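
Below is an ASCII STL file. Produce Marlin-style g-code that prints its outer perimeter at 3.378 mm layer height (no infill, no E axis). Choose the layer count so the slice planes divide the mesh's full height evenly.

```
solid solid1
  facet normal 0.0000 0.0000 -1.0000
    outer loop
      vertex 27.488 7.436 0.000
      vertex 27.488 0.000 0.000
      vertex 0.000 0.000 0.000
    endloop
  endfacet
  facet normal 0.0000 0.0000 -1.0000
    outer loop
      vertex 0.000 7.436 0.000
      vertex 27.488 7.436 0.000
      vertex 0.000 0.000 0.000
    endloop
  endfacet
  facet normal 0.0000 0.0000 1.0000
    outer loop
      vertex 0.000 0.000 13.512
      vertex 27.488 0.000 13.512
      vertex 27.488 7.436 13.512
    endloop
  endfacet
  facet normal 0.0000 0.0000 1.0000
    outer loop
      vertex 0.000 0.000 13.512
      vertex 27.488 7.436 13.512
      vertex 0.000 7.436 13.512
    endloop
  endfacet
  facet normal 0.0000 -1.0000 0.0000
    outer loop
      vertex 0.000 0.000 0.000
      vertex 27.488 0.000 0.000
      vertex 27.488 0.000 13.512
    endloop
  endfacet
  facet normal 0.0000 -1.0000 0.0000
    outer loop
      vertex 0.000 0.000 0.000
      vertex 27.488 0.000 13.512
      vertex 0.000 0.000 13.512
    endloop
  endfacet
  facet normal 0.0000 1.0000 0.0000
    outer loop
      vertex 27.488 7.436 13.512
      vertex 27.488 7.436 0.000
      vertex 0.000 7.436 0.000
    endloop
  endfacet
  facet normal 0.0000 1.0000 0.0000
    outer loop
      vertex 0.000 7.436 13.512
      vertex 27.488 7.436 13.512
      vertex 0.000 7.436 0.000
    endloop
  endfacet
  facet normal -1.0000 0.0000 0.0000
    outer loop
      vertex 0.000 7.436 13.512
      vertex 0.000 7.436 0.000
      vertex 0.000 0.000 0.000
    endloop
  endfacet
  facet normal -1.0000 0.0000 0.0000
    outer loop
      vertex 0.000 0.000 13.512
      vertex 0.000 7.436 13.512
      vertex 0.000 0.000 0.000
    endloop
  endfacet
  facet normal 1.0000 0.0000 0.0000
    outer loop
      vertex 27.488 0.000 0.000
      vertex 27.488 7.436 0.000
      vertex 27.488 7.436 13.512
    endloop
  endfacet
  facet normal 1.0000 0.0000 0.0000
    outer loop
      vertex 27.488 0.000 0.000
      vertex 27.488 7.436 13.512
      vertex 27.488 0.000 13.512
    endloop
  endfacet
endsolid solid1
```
; perimeter-only toolpath
G21 ; units = mm
G90 ; absolute positioning
G28 ; home
; layer 1
G0 Z3.378
G0 X0.000 Y0.000
G1 X27.488 Y0.000
G1 X27.488 Y7.436
G1 X0.000 Y7.436
G1 X0.000 Y0.000
; layer 2
G0 Z6.756
G0 X0.000 Y0.000
G1 X27.488 Y0.000
G1 X27.488 Y7.436
G1 X0.000 Y7.436
G1 X0.000 Y0.000
; layer 3
G0 Z10.134
G0 X0.000 Y0.000
G1 X27.488 Y0.000
G1 X27.488 Y7.436
G1 X0.000 Y7.436
G1 X0.000 Y0.000
; layer 4
G0 Z13.512
G0 X0.000 Y0.000
G1 X27.488 Y0.000
G1 X27.488 Y7.436
G1 X0.000 Y7.436
G1 X0.000 Y0.000
M2 ; end

The solid is a rectangular box, roughly 27.5 × 7.44 mm footprint and 13.5 mm tall. Slicing at Δz = 3.378 mm — 4 equal slices spanning the solid's height, so layer i sits at z = i·h/4 — gives 4 non-empty perimeters. Each is a 4-segment closed polygon; G0 lifts to the layer z and rapids to the start vertex, then G1 traces the edges.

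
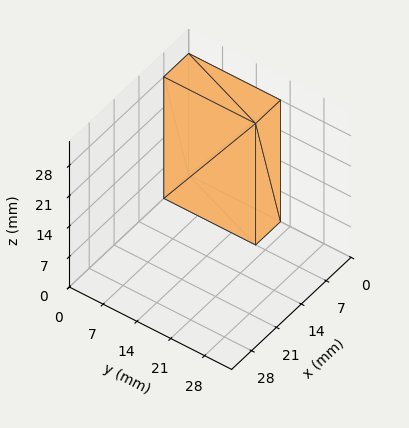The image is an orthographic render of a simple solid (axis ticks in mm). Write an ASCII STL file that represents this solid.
Reading the render: the shape is a rectangular box, roughly 7 × 19 mm footprint and 28 mm tall (dimensions read to the nearest mm from the axis ticks). For the STL, each face is triangulated and given an outward normal.

solid part
  facet normal 0.0000 0.0000 -1.0000
    outer loop
      vertex 7.00 19.00 0.00
      vertex 7.00 0.00 0.00
      vertex 0.00 0.00 0.00
    endloop
  endfacet
  facet normal 0.0000 0.0000 -1.0000
    outer loop
      vertex 0.00 19.00 0.00
      vertex 7.00 19.00 0.00
      vertex 0.00 0.00 0.00
    endloop
  endfacet
  facet normal 0.0000 0.0000 1.0000
    outer loop
      vertex 0.00 0.00 28.00
      vertex 7.00 0.00 28.00
      vertex 7.00 19.00 28.00
    endloop
  endfacet
  facet normal 0.0000 0.0000 1.0000
    outer loop
      vertex 0.00 0.00 28.00
      vertex 7.00 19.00 28.00
      vertex 0.00 19.00 28.00
    endloop
  endfacet
  facet normal 0.0000 -1.0000 0.0000
    outer loop
      vertex 0.00 0.00 0.00
      vertex 7.00 0.00 0.00
      vertex 7.00 0.00 28.00
    endloop
  endfacet
  facet normal 0.0000 -1.0000 0.0000
    outer loop
      vertex 0.00 0.00 0.00
      vertex 7.00 0.00 28.00
      vertex 0.00 0.00 28.00
    endloop
  endfacet
  facet normal 0.0000 1.0000 0.0000
    outer loop
      vertex 7.00 19.00 28.00
      vertex 7.00 19.00 0.00
      vertex 0.00 19.00 0.00
    endloop
  endfacet
  facet normal 0.0000 1.0000 0.0000
    outer loop
      vertex 0.00 19.00 28.00
      vertex 7.00 19.00 28.00
      vertex 0.00 19.00 0.00
    endloop
  endfacet
  facet normal -1.0000 0.0000 0.0000
    outer loop
      vertex 0.00 19.00 28.00
      vertex 0.00 19.00 0.00
      vertex 0.00 0.00 0.00
    endloop
  endfacet
  facet normal -1.0000 0.0000 0.0000
    outer loop
      vertex 0.00 0.00 28.00
      vertex 0.00 19.00 28.00
      vertex 0.00 0.00 0.00
    endloop
  endfacet
  facet normal 1.0000 0.0000 0.0000
    outer loop
      vertex 7.00 0.00 0.00
      vertex 7.00 19.00 0.00
      vertex 7.00 19.00 28.00
    endloop
  endfacet
  facet normal 1.0000 0.0000 0.0000
    outer loop
      vertex 7.00 0.00 0.00
      vertex 7.00 19.00 28.00
      vertex 7.00 0.00 28.00
    endloop
  endfacet
endsolid part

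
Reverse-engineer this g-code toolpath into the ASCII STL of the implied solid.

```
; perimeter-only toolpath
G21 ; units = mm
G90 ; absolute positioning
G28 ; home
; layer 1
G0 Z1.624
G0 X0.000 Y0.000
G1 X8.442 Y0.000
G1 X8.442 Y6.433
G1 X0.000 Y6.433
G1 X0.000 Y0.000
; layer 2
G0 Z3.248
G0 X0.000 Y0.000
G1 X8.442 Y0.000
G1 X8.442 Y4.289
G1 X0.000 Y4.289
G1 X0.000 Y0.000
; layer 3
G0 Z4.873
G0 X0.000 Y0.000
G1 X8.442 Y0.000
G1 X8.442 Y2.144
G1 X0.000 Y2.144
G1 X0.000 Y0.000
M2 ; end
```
solid part
  facet normal 0.0000 0.0000 -1.0000
    outer loop
      vertex 8.442 8.578 0.000
      vertex 8.442 0.000 0.000
      vertex 0.000 0.000 0.000
    endloop
  endfacet
  facet normal 0.0000 0.0000 -1.0000
    outer loop
      vertex 0.000 8.578 0.000
      vertex 8.442 8.578 0.000
      vertex 0.000 0.000 0.000
    endloop
  endfacet
  facet normal 0.0000 -1.0000 0.0000
    outer loop
      vertex 0.000 0.000 0.000
      vertex 8.442 0.000 0.000
      vertex 8.442 0.000 6.497
    endloop
  endfacet
  facet normal 0.0000 -1.0000 0.0000
    outer loop
      vertex 0.000 0.000 0.000
      vertex 8.442 0.000 6.497
      vertex 0.000 0.000 6.497
    endloop
  endfacet
  facet normal 0.0000 0.6038 0.7972
    outer loop
      vertex 0.000 0.000 6.497
      vertex 8.442 0.000 6.497
      vertex 8.442 8.578 0.000
    endloop
  endfacet
  facet normal 0.0000 0.6038 0.7972
    outer loop
      vertex 0.000 0.000 6.497
      vertex 8.442 8.578 0.000
      vertex 0.000 8.578 0.000
    endloop
  endfacet
  facet normal -1.0000 0.0000 0.0000
    outer loop
      vertex 0.000 0.000 6.497
      vertex 0.000 8.578 0.000
      vertex 0.000 0.000 0.000
    endloop
  endfacet
  facet normal 1.0000 0.0000 0.0000
    outer loop
      vertex 8.442 0.000 0.000
      vertex 8.442 8.578 0.000
      vertex 8.442 0.000 6.497
    endloop
  endfacet
endsolid part

The G0 Z moves step by Δz≈1.624 mm. The G1 loops shrink linearly with z, so the solid tapers from its base footprint up to z≈6.5. Closing with a flat bottom cap and the tapered top and triangulating gives 8 facets — a wedge (ramp): 8.44 × 8.58 mm base, rising to 6.5 mm along the y=0 edge and sloping linearly to z=0 at y=8.58.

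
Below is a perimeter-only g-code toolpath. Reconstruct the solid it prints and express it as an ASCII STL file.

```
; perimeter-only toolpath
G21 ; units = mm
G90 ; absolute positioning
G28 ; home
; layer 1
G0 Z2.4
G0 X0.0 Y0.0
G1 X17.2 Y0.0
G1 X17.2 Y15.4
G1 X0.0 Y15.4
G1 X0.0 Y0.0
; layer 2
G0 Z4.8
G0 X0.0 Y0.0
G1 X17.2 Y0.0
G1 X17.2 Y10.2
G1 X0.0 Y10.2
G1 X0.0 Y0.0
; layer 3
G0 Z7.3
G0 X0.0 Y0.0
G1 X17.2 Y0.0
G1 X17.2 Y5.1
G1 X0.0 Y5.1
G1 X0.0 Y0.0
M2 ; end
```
solid part
  facet normal 0.0000 0.0000 -1.0000
    outer loop
      vertex 17.2 20.5 0.0
      vertex 17.2 0.0 0.0
      vertex 0.0 0.0 0.0
    endloop
  endfacet
  facet normal 0.0000 0.0000 -1.0000
    outer loop
      vertex 0.0 20.5 0.0
      vertex 17.2 20.5 0.0
      vertex 0.0 0.0 0.0
    endloop
  endfacet
  facet normal 0.0000 -1.0000 0.0000
    outer loop
      vertex 0.0 0.0 0.0
      vertex 17.2 0.0 0.0
      vertex 17.2 0.0 9.7
    endloop
  endfacet
  facet normal 0.0000 -1.0000 0.0000
    outer loop
      vertex 0.0 0.0 0.0
      vertex 17.2 0.0 9.7
      vertex 0.0 0.0 9.7
    endloop
  endfacet
  facet normal 0.0000 0.4277 0.9039
    outer loop
      vertex 0.0 0.0 9.7
      vertex 17.2 0.0 9.7
      vertex 17.2 20.5 0.0
    endloop
  endfacet
  facet normal 0.0000 0.4277 0.9039
    outer loop
      vertex 0.0 0.0 9.7
      vertex 17.2 20.5 0.0
      vertex 0.0 20.5 0.0
    endloop
  endfacet
  facet normal -1.0000 0.0000 0.0000
    outer loop
      vertex 0.0 0.0 9.7
      vertex 0.0 20.5 0.0
      vertex 0.0 0.0 0.0
    endloop
  endfacet
  facet normal 1.0000 0.0000 0.0000
    outer loop
      vertex 17.2 0.0 0.0
      vertex 17.2 20.5 0.0
      vertex 17.2 0.0 9.7
    endloop
  endfacet
endsolid part

The G0 Z moves step by Δz≈2.4 mm. The G1 loops shrink linearly with z, so the solid tapers from its base footprint up to z≈9.7. Closing with a flat bottom cap and the tapered top and triangulating gives 8 facets — a wedge (ramp): 17.2 × 20.5 mm base, rising to 9.7 mm along the y=0 edge and sloping linearly to z=0 at y=20.5.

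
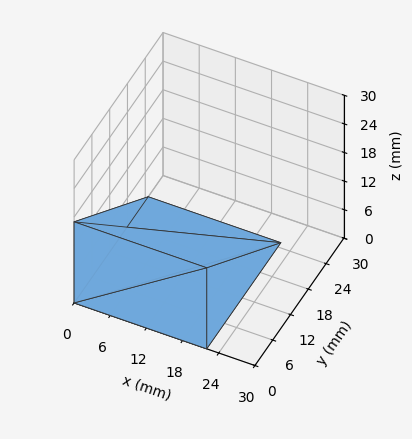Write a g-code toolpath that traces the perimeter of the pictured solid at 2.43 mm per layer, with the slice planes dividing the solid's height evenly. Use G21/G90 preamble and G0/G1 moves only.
Reading the render: the shape is a wedge (ramp): 22 × 25 mm base, rising to 17 mm along the y=0 edge and sloping linearly to z=0 at y=25 (dimensions read to the nearest mm from the axis ticks). For the g-code, the solid's height is divided into equal slices at the stated Δz and each level perimeter traced with G1 moves after a G0 lift.

; perimeter-only toolpath
G21 ; units = mm
G90 ; absolute positioning
G28 ; home
; layer 1
G0 Z2.43
G0 X0.00 Y0.00
G1 X22.00 Y0.00
G1 X22.00 Y21.43
G1 X0.00 Y21.43
G1 X0.00 Y0.00
; layer 2
G0 Z4.86
G0 X0.00 Y0.00
G1 X22.00 Y0.00
G1 X22.00 Y17.86
G1 X0.00 Y17.86
G1 X0.00 Y0.00
; layer 3
G0 Z7.29
G0 X0.00 Y0.00
G1 X22.00 Y0.00
G1 X22.00 Y14.29
G1 X0.00 Y14.29
G1 X0.00 Y0.00
; layer 4
G0 Z9.71
G0 X0.00 Y0.00
G1 X22.00 Y0.00
G1 X22.00 Y10.71
G1 X0.00 Y10.71
G1 X0.00 Y0.00
; layer 5
G0 Z12.14
G0 X0.00 Y0.00
G1 X22.00 Y0.00
G1 X22.00 Y7.14
G1 X0.00 Y7.14
G1 X0.00 Y0.00
; layer 6
G0 Z14.57
G0 X0.00 Y0.00
G1 X22.00 Y0.00
G1 X22.00 Y3.57
G1 X0.00 Y3.57
G1 X0.00 Y0.00
M2 ; end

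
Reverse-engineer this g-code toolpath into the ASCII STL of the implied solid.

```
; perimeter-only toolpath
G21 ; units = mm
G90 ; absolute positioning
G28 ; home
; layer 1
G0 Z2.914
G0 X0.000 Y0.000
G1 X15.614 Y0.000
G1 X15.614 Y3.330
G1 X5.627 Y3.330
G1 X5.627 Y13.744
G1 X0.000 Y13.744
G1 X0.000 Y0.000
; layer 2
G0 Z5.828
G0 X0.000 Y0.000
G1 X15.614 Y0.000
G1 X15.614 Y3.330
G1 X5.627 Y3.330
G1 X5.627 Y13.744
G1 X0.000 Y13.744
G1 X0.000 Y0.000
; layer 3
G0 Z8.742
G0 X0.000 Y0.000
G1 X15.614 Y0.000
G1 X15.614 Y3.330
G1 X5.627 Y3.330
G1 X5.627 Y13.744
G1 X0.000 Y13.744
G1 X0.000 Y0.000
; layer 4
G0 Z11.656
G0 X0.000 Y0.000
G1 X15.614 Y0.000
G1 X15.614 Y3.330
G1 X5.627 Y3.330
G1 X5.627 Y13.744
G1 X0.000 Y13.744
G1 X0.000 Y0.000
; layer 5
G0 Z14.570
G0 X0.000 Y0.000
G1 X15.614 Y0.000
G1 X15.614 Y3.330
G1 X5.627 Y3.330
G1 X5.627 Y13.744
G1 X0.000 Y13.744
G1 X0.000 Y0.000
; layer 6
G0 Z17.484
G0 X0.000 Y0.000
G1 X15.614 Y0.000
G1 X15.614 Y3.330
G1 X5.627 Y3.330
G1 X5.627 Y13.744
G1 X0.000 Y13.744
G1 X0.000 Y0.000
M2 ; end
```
solid part
  facet normal 0.0000 0.0000 -1.0000
    outer loop
      vertex 15.614 3.330 0.000
      vertex 15.614 0.000 0.000
      vertex 0.000 0.000 0.000
    endloop
  endfacet
  facet normal 0.0000 0.0000 -1.0000
    outer loop
      vertex 5.627 3.330 0.000
      vertex 15.614 3.330 0.000
      vertex 0.000 0.000 0.000
    endloop
  endfacet
  facet normal 0.0000 0.0000 -1.0000
    outer loop
      vertex 5.627 13.744 0.000
      vertex 5.627 3.330 0.000
      vertex 0.000 0.000 0.000
    endloop
  endfacet
  facet normal 0.0000 0.0000 -1.0000
    outer loop
      vertex 0.000 13.744 0.000
      vertex 5.627 13.744 0.000
      vertex 0.000 0.000 0.000
    endloop
  endfacet
  facet normal 0.0000 0.0000 1.0000
    outer loop
      vertex 0.000 0.000 17.484
      vertex 15.614 0.000 17.484
      vertex 15.614 3.330 17.484
    endloop
  endfacet
  facet normal 0.0000 0.0000 1.0000
    outer loop
      vertex 0.000 0.000 17.484
      vertex 15.614 3.330 17.484
      vertex 5.627 3.330 17.484
    endloop
  endfacet
  facet normal 0.0000 0.0000 1.0000
    outer loop
      vertex 0.000 0.000 17.484
      vertex 5.627 3.330 17.484
      vertex 5.627 13.744 17.484
    endloop
  endfacet
  facet normal 0.0000 0.0000 1.0000
    outer loop
      vertex 0.000 0.000 17.484
      vertex 5.627 13.744 17.484
      vertex 0.000 13.744 17.484
    endloop
  endfacet
  facet normal 0.0000 -1.0000 0.0000
    outer loop
      vertex 0.000 0.000 0.000
      vertex 15.614 0.000 0.000
      vertex 15.614 0.000 17.484
    endloop
  endfacet
  facet normal 0.0000 -1.0000 0.0000
    outer loop
      vertex 0.000 0.000 0.000
      vertex 15.614 0.000 17.484
      vertex 0.000 0.000 17.484
    endloop
  endfacet
  facet normal 1.0000 0.0000 0.0000
    outer loop
      vertex 15.614 0.000 0.000
      vertex 15.614 3.330 0.000
      vertex 15.614 3.330 17.484
    endloop
  endfacet
  facet normal 1.0000 0.0000 0.0000
    outer loop
      vertex 15.614 0.000 0.000
      vertex 15.614 3.330 17.484
      vertex 15.614 0.000 17.484
    endloop
  endfacet
  facet normal 0.0000 1.0000 0.0000
    outer loop
      vertex 15.614 3.330 0.000
      vertex 5.627 3.330 0.000
      vertex 5.627 3.330 17.484
    endloop
  endfacet
  facet normal 0.0000 1.0000 0.0000
    outer loop
      vertex 15.614 3.330 0.000
      vertex 5.627 3.330 17.484
      vertex 15.614 3.330 17.484
    endloop
  endfacet
  facet normal 1.0000 0.0000 0.0000
    outer loop
      vertex 5.627 3.330 0.000
      vertex 5.627 13.744 0.000
      vertex 5.627 13.744 17.484
    endloop
  endfacet
  facet normal 1.0000 0.0000 0.0000
    outer loop
      vertex 5.627 3.330 0.000
      vertex 5.627 13.744 17.484
      vertex 5.627 3.330 17.484
    endloop
  endfacet
  facet normal 0.0000 1.0000 0.0000
    outer loop
      vertex 5.627 13.744 0.000
      vertex 0.000 13.744 0.000
      vertex 0.000 13.744 17.484
    endloop
  endfacet
  facet normal 0.0000 1.0000 0.0000
    outer loop
      vertex 5.627 13.744 0.000
      vertex 0.000 13.744 17.484
      vertex 5.627 13.744 17.484
    endloop
  endfacet
  facet normal -1.0000 0.0000 0.0000
    outer loop
      vertex 0.000 13.744 0.000
      vertex 0.000 0.000 0.000
      vertex 0.000 0.000 17.484
    endloop
  endfacet
  facet normal -1.0000 0.0000 0.0000
    outer loop
      vertex 0.000 13.744 0.000
      vertex 0.000 0.000 17.484
      vertex 0.000 13.744 17.484
    endloop
  endfacet
endsolid part

The G0 Z moves step by Δz≈2.914 mm. Every layer's G1 loop is the same polygon, so the solid is a straight extrusion of it from z=0 to z≈17.5. Closing with flat bottom and top caps and triangulating gives 20 facets — an L-shaped prism: outer 15.6 × 13.7 mm, arm thicknesses ≈ 3.33 mm (horizontal) and 5.63 mm (vertical), extruded 17.5 mm in z.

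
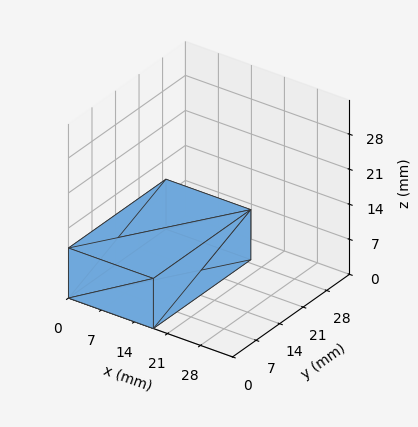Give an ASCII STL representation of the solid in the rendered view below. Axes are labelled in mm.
Reading the render: the shape is a rectangular box, roughly 18 × 29 mm footprint and 10 mm tall (dimensions read to the nearest mm from the axis ticks). For the STL, each face is triangulated and given an outward normal.

solid part
  facet normal 0.0000 0.0000 -1.0000
    outer loop
      vertex 18.0 29.0 0.0
      vertex 18.0 0.0 0.0
      vertex 0.0 0.0 0.0
    endloop
  endfacet
  facet normal 0.0000 0.0000 -1.0000
    outer loop
      vertex 0.0 29.0 0.0
      vertex 18.0 29.0 0.0
      vertex 0.0 0.0 0.0
    endloop
  endfacet
  facet normal 0.0000 0.0000 1.0000
    outer loop
      vertex 0.0 0.0 10.0
      vertex 18.0 0.0 10.0
      vertex 18.0 29.0 10.0
    endloop
  endfacet
  facet normal 0.0000 0.0000 1.0000
    outer loop
      vertex 0.0 0.0 10.0
      vertex 18.0 29.0 10.0
      vertex 0.0 29.0 10.0
    endloop
  endfacet
  facet normal 0.0000 -1.0000 0.0000
    outer loop
      vertex 0.0 0.0 0.0
      vertex 18.0 0.0 0.0
      vertex 18.0 0.0 10.0
    endloop
  endfacet
  facet normal 0.0000 -1.0000 0.0000
    outer loop
      vertex 0.0 0.0 0.0
      vertex 18.0 0.0 10.0
      vertex 0.0 0.0 10.0
    endloop
  endfacet
  facet normal 0.0000 1.0000 0.0000
    outer loop
      vertex 18.0 29.0 10.0
      vertex 18.0 29.0 0.0
      vertex 0.0 29.0 0.0
    endloop
  endfacet
  facet normal 0.0000 1.0000 0.0000
    outer loop
      vertex 0.0 29.0 10.0
      vertex 18.0 29.0 10.0
      vertex 0.0 29.0 0.0
    endloop
  endfacet
  facet normal -1.0000 0.0000 0.0000
    outer loop
      vertex 0.0 29.0 10.0
      vertex 0.0 29.0 0.0
      vertex 0.0 0.0 0.0
    endloop
  endfacet
  facet normal -1.0000 0.0000 0.0000
    outer loop
      vertex 0.0 0.0 10.0
      vertex 0.0 29.0 10.0
      vertex 0.0 0.0 0.0
    endloop
  endfacet
  facet normal 1.0000 0.0000 0.0000
    outer loop
      vertex 18.0 0.0 0.0
      vertex 18.0 29.0 0.0
      vertex 18.0 29.0 10.0
    endloop
  endfacet
  facet normal 1.0000 0.0000 0.0000
    outer loop
      vertex 18.0 0.0 0.0
      vertex 18.0 29.0 10.0
      vertex 18.0 0.0 10.0
    endloop
  endfacet
endsolid part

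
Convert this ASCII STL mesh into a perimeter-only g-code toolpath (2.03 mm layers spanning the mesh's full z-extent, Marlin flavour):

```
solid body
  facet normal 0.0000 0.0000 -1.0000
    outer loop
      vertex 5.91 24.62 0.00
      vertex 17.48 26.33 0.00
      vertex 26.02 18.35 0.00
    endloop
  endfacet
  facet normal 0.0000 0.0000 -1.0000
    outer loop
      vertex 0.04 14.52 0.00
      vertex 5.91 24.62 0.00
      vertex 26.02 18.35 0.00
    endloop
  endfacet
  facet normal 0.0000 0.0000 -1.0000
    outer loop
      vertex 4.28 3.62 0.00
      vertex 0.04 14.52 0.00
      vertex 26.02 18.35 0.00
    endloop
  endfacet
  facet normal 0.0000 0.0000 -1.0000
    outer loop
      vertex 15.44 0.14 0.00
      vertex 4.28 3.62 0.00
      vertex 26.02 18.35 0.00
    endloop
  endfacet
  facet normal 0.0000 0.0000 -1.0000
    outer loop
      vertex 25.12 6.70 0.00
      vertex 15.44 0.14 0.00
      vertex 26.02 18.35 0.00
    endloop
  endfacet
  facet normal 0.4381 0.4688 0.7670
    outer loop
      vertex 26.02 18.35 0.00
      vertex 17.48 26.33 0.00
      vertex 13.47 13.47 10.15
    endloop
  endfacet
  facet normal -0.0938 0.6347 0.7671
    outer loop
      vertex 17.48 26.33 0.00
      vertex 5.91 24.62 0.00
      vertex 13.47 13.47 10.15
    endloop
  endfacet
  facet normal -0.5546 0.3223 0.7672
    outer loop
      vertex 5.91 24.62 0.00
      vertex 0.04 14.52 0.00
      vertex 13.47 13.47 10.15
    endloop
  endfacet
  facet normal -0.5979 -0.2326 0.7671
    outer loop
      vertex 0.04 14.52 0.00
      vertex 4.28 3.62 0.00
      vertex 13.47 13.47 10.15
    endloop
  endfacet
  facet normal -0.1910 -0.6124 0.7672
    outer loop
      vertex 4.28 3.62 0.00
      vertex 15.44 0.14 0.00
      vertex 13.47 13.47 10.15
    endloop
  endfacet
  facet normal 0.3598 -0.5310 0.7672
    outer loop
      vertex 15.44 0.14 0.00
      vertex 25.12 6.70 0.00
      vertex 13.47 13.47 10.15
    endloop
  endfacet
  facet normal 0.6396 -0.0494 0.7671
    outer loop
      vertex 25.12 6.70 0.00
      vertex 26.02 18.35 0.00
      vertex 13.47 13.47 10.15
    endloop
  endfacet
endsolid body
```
; perimeter-only toolpath
G21 ; units = mm
G90 ; absolute positioning
G28 ; home
; layer 1
G0 Z2.03
G0 X23.51 Y17.37
G1 X16.68 Y23.76
G1 X7.42 Y22.39
G1 X2.73 Y14.31
G1 X6.12 Y5.59
G1 X15.05 Y2.81
G1 X22.79 Y8.05
G1 X23.51 Y17.37
; layer 2
G0 Z4.06
G0 X21.00 Y16.40
G1 X15.88 Y21.19
G1 X8.93 Y20.16
G1 X5.41 Y14.10
G1 X7.96 Y7.56
G1 X14.65 Y5.47
G1 X20.46 Y9.41
G1 X21.00 Y16.40
; layer 3
G0 Z6.09
G0 X18.49 Y15.42
G1 X15.07 Y18.61
G1 X10.45 Y17.93
G1 X8.10 Y13.89
G1 X9.79 Y9.53
G1 X14.26 Y8.14
G1 X18.13 Y10.76
G1 X18.49 Y15.42
; layer 4
G0 Z8.12
G0 X15.98 Y14.45
G1 X14.27 Y16.04
G1 X11.96 Y15.70
G1 X10.78 Y13.68
G1 X11.63 Y11.50
G1 X13.86 Y10.80
G1 X15.80 Y12.12
G1 X15.98 Y14.45
M2 ; end

The solid is a regular 7-sided pyramid, base circumscribed radius ≈ 13.5 mm, apex at z ≈ 10.2 mm. Slicing at Δz = 2.03 mm — 5 equal slices spanning the solid's height, so layer i sits at z = i·h/5 — gives 4 non-empty perimeters. Each is a 7-segment closed polygon; G0 lifts to the layer z and rapids to the start vertex, then G1 traces the edges. The cross-section shrinks linearly with z (the slice at the apex is degenerate and omitted).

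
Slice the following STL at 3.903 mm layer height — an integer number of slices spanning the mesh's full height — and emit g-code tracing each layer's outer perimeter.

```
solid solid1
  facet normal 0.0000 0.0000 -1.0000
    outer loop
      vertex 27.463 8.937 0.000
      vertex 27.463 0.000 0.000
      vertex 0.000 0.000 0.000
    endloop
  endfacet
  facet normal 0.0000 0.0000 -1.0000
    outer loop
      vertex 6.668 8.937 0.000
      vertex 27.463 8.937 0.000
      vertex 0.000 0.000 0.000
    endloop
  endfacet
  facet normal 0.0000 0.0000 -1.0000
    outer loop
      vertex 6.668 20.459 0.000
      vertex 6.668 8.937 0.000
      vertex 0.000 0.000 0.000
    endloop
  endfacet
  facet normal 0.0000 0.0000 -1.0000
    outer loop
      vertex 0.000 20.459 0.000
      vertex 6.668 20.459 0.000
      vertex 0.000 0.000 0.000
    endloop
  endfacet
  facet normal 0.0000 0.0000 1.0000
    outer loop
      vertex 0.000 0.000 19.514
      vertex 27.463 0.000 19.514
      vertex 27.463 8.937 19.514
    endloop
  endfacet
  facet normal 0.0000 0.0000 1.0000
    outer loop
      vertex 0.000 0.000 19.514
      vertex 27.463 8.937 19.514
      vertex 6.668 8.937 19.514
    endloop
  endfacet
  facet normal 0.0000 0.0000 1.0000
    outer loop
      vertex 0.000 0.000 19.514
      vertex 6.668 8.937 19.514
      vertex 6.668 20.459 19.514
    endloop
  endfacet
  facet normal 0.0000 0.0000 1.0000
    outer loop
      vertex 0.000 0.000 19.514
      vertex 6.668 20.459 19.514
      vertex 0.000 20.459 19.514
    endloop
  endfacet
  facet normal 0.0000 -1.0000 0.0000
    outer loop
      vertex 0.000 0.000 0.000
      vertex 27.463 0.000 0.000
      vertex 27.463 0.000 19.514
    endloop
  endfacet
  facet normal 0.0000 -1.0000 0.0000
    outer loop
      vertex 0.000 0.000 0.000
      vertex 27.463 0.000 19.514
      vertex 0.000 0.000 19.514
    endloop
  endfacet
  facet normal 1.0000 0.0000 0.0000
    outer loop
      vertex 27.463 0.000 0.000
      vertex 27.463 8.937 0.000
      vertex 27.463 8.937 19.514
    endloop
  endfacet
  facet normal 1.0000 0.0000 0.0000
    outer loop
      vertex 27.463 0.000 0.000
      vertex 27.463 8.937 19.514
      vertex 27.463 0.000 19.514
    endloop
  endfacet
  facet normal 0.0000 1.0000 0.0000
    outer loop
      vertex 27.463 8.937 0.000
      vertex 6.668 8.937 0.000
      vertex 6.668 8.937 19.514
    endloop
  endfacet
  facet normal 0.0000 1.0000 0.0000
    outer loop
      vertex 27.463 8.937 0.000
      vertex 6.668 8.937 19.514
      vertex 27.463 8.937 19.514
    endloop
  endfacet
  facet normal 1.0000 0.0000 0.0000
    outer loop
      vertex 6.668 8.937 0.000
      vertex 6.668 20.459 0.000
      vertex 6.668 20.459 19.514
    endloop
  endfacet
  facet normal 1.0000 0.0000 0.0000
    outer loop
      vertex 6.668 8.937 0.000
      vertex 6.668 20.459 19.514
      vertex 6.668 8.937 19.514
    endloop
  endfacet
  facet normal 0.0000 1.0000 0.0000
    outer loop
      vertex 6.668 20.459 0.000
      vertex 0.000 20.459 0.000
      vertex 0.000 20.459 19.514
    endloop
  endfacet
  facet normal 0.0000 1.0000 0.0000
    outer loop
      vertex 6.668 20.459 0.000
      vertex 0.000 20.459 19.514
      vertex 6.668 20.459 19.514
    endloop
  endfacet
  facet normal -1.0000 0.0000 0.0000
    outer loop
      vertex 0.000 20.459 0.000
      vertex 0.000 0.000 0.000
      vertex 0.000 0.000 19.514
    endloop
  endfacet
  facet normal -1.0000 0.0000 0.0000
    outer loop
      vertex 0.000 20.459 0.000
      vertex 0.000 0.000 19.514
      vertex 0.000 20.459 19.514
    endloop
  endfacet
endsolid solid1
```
; perimeter-only toolpath
G21 ; units = mm
G90 ; absolute positioning
G28 ; home
; layer 1
G0 Z3.903
G0 X0.000 Y0.000
G1 X27.463 Y0.000
G1 X27.463 Y8.937
G1 X6.668 Y8.937
G1 X6.668 Y20.459
G1 X0.000 Y20.459
G1 X0.000 Y0.000
; layer 2
G0 Z7.806
G0 X0.000 Y0.000
G1 X27.463 Y0.000
G1 X27.463 Y8.937
G1 X6.668 Y8.937
G1 X6.668 Y20.459
G1 X0.000 Y20.459
G1 X0.000 Y0.000
; layer 3
G0 Z11.708
G0 X0.000 Y0.000
G1 X27.463 Y0.000
G1 X27.463 Y8.937
G1 X6.668 Y8.937
G1 X6.668 Y20.459
G1 X0.000 Y20.459
G1 X0.000 Y0.000
; layer 4
G0 Z15.611
G0 X0.000 Y0.000
G1 X27.463 Y0.000
G1 X27.463 Y8.937
G1 X6.668 Y8.937
G1 X6.668 Y20.459
G1 X0.000 Y20.459
G1 X0.000 Y0.000
; layer 5
G0 Z19.514
G0 X0.000 Y0.000
G1 X27.463 Y0.000
G1 X27.463 Y8.937
G1 X6.668 Y8.937
G1 X6.668 Y20.459
G1 X0.000 Y20.459
G1 X0.000 Y0.000
M2 ; end

The solid is an L-shaped prism: outer 27.5 × 20.5 mm, arm thicknesses ≈ 8.94 mm (horizontal) and 6.67 mm (vertical), extruded 19.5 mm in z. Slicing at Δz = 3.903 mm — 5 equal slices spanning the solid's height, so layer i sits at z = i·h/5 — gives 5 non-empty perimeters. Each is a 6-segment closed polygon; G0 lifts to the layer z and rapids to the start vertex, then G1 traces the edges.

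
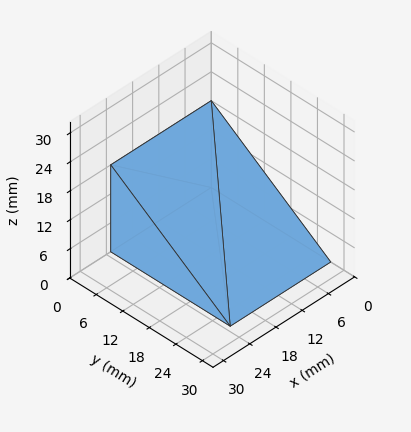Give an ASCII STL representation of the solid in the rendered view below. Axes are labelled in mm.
Reading the render: the shape is a wedge (ramp): 23 × 27 mm base, rising to 18 mm along the y=0 edge and sloping linearly to z=0 at y=27 (dimensions read to the nearest mm from the axis ticks). For the STL, each face is triangulated and given an outward normal.

solid part
  facet normal 0.0000 0.0000 -1.0000
    outer loop
      vertex 23.00 27.00 0.00
      vertex 23.00 0.00 0.00
      vertex 0.00 0.00 0.00
    endloop
  endfacet
  facet normal 0.0000 0.0000 -1.0000
    outer loop
      vertex 0.00 27.00 0.00
      vertex 23.00 27.00 0.00
      vertex 0.00 0.00 0.00
    endloop
  endfacet
  facet normal 0.0000 -1.0000 0.0000
    outer loop
      vertex 0.00 0.00 0.00
      vertex 23.00 0.00 0.00
      vertex 23.00 0.00 18.00
    endloop
  endfacet
  facet normal 0.0000 -1.0000 0.0000
    outer loop
      vertex 0.00 0.00 0.00
      vertex 23.00 0.00 18.00
      vertex 0.00 0.00 18.00
    endloop
  endfacet
  facet normal 0.0000 0.5547 0.8321
    outer loop
      vertex 0.00 0.00 18.00
      vertex 23.00 0.00 18.00
      vertex 23.00 27.00 0.00
    endloop
  endfacet
  facet normal 0.0000 0.5547 0.8321
    outer loop
      vertex 0.00 0.00 18.00
      vertex 23.00 27.00 0.00
      vertex 0.00 27.00 0.00
    endloop
  endfacet
  facet normal -1.0000 0.0000 0.0000
    outer loop
      vertex 0.00 0.00 18.00
      vertex 0.00 27.00 0.00
      vertex 0.00 0.00 0.00
    endloop
  endfacet
  facet normal 1.0000 0.0000 0.0000
    outer loop
      vertex 23.00 0.00 0.00
      vertex 23.00 27.00 0.00
      vertex 23.00 0.00 18.00
    endloop
  endfacet
endsolid part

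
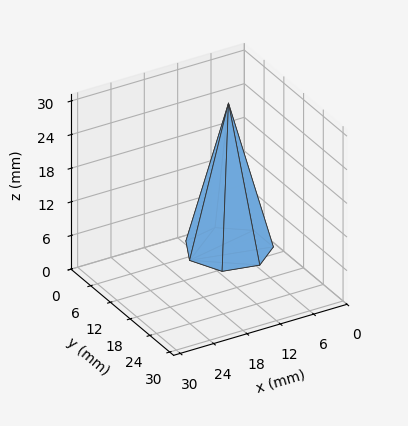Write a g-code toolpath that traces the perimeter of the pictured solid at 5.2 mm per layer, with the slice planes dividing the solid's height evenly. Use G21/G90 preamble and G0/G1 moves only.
Reading the render: the shape is a regular 7-sided pyramid, base circumscribed radius ≈ 7 mm, apex at z ≈ 26 mm (dimensions read to the nearest mm from the axis ticks). For the g-code, the solid's height is divided into equal slices at the stated Δz and each level perimeter traced with G1 moves after a G0 lift.

; perimeter-only toolpath
G21 ; units = mm
G90 ; absolute positioning
G28 ; home
; layer 1
G0 Z5.2
G0 X12.6 Y7.0
G1 X10.5 Y11.4
G1 X5.7 Y12.4
G1 X2.0 Y9.4
G1 X2.0 Y4.6
G1 X5.7 Y1.6
G1 X10.5 Y2.6
G1 X12.6 Y7.0
; layer 2
G0 Z10.4
G0 X11.2 Y7.0
G1 X9.6 Y10.3
G1 X6.0 Y11.1
G1 X3.2 Y8.8
G1 X3.2 Y5.2
G1 X6.0 Y2.9
G1 X9.6 Y3.7
G1 X11.2 Y7.0
; layer 3
G0 Z15.6
G0 X9.8 Y7.0
G1 X8.8 Y9.2
G1 X6.4 Y9.7
G1 X4.5 Y8.2
G1 X4.5 Y5.8
G1 X6.4 Y4.3
G1 X8.8 Y4.8
G1 X9.8 Y7.0
; layer 4
G0 Z20.8
G0 X8.4 Y7.0
G1 X7.9 Y8.1
G1 X6.7 Y8.4
G1 X5.7 Y7.6
G1 X5.7 Y6.4
G1 X6.7 Y5.6
G1 X7.9 Y5.9
G1 X8.4 Y7.0
M2 ; end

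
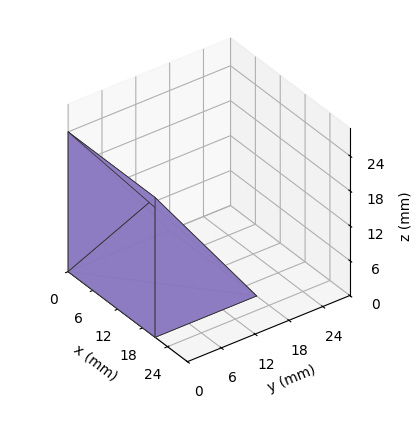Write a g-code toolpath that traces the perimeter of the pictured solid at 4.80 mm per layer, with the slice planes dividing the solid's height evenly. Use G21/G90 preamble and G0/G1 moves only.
Reading the render: the shape is a wedge (ramp): 21 × 18 mm base, rising to 24 mm along the y=0 edge and sloping linearly to z=0 at y=18 (dimensions read to the nearest mm from the axis ticks). For the g-code, the solid's height is divided into equal slices at the stated Δz and each level perimeter traced with G1 moves after a G0 lift.

; perimeter-only toolpath
G21 ; units = mm
G90 ; absolute positioning
G28 ; home
; layer 1
G0 Z4.80
G0 X0.00 Y0.00
G1 X21.00 Y0.00
G1 X21.00 Y14.40
G1 X0.00 Y14.40
G1 X0.00 Y0.00
; layer 2
G0 Z9.60
G0 X0.00 Y0.00
G1 X21.00 Y0.00
G1 X21.00 Y10.80
G1 X0.00 Y10.80
G1 X0.00 Y0.00
; layer 3
G0 Z14.40
G0 X0.00 Y0.00
G1 X21.00 Y0.00
G1 X21.00 Y7.20
G1 X0.00 Y7.20
G1 X0.00 Y0.00
; layer 4
G0 Z19.20
G0 X0.00 Y0.00
G1 X21.00 Y0.00
G1 X21.00 Y3.60
G1 X0.00 Y3.60
G1 X0.00 Y0.00
M2 ; end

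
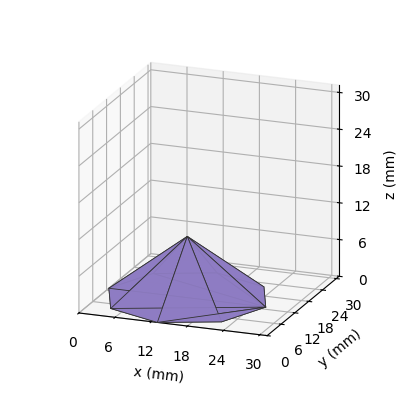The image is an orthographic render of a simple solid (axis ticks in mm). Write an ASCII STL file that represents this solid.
Reading the render: the shape is a regular 8-sided pyramid, base circumscribed radius ≈ 13 mm, apex at z ≈ 10 mm (dimensions read to the nearest mm from the axis ticks). For the STL, each face is triangulated and given an outward normal.

solid part
  facet normal 0.0000 0.0000 -1.0000
    outer loop
      vertex 13.00 26.00 0.00
      vertex 22.19 22.19 0.00
      vertex 26.00 13.00 0.00
    endloop
  endfacet
  facet normal 0.0000 0.0000 -1.0000
    outer loop
      vertex 3.81 22.19 0.00
      vertex 13.00 26.00 0.00
      vertex 26.00 13.00 0.00
    endloop
  endfacet
  facet normal 0.0000 0.0000 -1.0000
    outer loop
      vertex 0.00 13.00 0.00
      vertex 3.81 22.19 0.00
      vertex 26.00 13.00 0.00
    endloop
  endfacet
  facet normal 0.0000 0.0000 -1.0000
    outer loop
      vertex 3.81 3.81 0.00
      vertex 0.00 13.00 0.00
      vertex 26.00 13.00 0.00
    endloop
  endfacet
  facet normal 0.0000 0.0000 -1.0000
    outer loop
      vertex 13.00 0.00 0.00
      vertex 3.81 3.81 0.00
      vertex 26.00 13.00 0.00
    endloop
  endfacet
  facet normal 0.0000 0.0000 -1.0000
    outer loop
      vertex 22.19 3.81 0.00
      vertex 13.00 0.00 0.00
      vertex 26.00 13.00 0.00
    endloop
  endfacet
  facet normal 0.5911 0.2451 0.7685
    outer loop
      vertex 26.00 13.00 0.00
      vertex 22.19 22.19 0.00
      vertex 13.00 13.00 10.00
    endloop
  endfacet
  facet normal 0.2451 0.5911 0.7685
    outer loop
      vertex 22.19 22.19 0.00
      vertex 13.00 26.00 0.00
      vertex 13.00 13.00 10.00
    endloop
  endfacet
  facet normal -0.2451 0.5911 0.7685
    outer loop
      vertex 13.00 26.00 0.00
      vertex 3.81 22.19 0.00
      vertex 13.00 13.00 10.00
    endloop
  endfacet
  facet normal -0.5911 0.2451 0.7685
    outer loop
      vertex 3.81 22.19 0.00
      vertex 0.00 13.00 0.00
      vertex 13.00 13.00 10.00
    endloop
  endfacet
  facet normal -0.5911 -0.2451 0.7685
    outer loop
      vertex 0.00 13.00 0.00
      vertex 3.81 3.81 0.00
      vertex 13.00 13.00 10.00
    endloop
  endfacet
  facet normal -0.2451 -0.5911 0.7685
    outer loop
      vertex 3.81 3.81 0.00
      vertex 13.00 0.00 0.00
      vertex 13.00 13.00 10.00
    endloop
  endfacet
  facet normal 0.2451 -0.5911 0.7685
    outer loop
      vertex 13.00 0.00 0.00
      vertex 22.19 3.81 0.00
      vertex 13.00 13.00 10.00
    endloop
  endfacet
  facet normal 0.5911 -0.2451 0.7685
    outer loop
      vertex 22.19 3.81 0.00
      vertex 26.00 13.00 0.00
      vertex 13.00 13.00 10.00
    endloop
  endfacet
endsolid part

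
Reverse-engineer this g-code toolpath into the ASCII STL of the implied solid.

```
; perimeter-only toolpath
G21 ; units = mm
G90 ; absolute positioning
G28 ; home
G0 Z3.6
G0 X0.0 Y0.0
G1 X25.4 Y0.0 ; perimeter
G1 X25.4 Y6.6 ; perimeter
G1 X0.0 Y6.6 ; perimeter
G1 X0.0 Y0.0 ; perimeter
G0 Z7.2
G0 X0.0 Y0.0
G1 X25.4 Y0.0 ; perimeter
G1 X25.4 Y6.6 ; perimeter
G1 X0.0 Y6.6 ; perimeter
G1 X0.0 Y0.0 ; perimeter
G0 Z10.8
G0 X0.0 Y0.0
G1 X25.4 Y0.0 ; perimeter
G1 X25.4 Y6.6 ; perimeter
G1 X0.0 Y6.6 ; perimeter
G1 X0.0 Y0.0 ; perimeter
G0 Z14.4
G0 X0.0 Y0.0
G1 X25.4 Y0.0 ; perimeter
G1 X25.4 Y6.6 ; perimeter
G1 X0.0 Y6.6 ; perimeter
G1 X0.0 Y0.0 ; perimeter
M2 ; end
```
solid part
  facet normal 0.0000 0.0000 -1.0000
    outer loop
      vertex 25.4 6.6 0.0
      vertex 25.4 0.0 0.0
      vertex 0.0 0.0 0.0
    endloop
  endfacet
  facet normal 0.0000 0.0000 -1.0000
    outer loop
      vertex 0.0 6.6 0.0
      vertex 25.4 6.6 0.0
      vertex 0.0 0.0 0.0
    endloop
  endfacet
  facet normal 0.0000 0.0000 1.0000
    outer loop
      vertex 0.0 0.0 14.4
      vertex 25.4 0.0 14.4
      vertex 25.4 6.6 14.4
    endloop
  endfacet
  facet normal 0.0000 0.0000 1.0000
    outer loop
      vertex 0.0 0.0 14.4
      vertex 25.4 6.6 14.4
      vertex 0.0 6.6 14.4
    endloop
  endfacet
  facet normal 0.0000 -1.0000 0.0000
    outer loop
      vertex 0.0 0.0 0.0
      vertex 25.4 0.0 0.0
      vertex 25.4 0.0 14.4
    endloop
  endfacet
  facet normal 0.0000 -1.0000 0.0000
    outer loop
      vertex 0.0 0.0 0.0
      vertex 25.4 0.0 14.4
      vertex 0.0 0.0 14.4
    endloop
  endfacet
  facet normal 0.0000 1.0000 0.0000
    outer loop
      vertex 25.4 6.6 14.4
      vertex 25.4 6.6 0.0
      vertex 0.0 6.6 0.0
    endloop
  endfacet
  facet normal 0.0000 1.0000 0.0000
    outer loop
      vertex 0.0 6.6 14.4
      vertex 25.4 6.6 14.4
      vertex 0.0 6.6 0.0
    endloop
  endfacet
  facet normal -1.0000 0.0000 0.0000
    outer loop
      vertex 0.0 6.6 14.4
      vertex 0.0 6.6 0.0
      vertex 0.0 0.0 0.0
    endloop
  endfacet
  facet normal -1.0000 0.0000 0.0000
    outer loop
      vertex 0.0 0.0 14.4
      vertex 0.0 6.6 14.4
      vertex 0.0 0.0 0.0
    endloop
  endfacet
  facet normal 1.0000 0.0000 0.0000
    outer loop
      vertex 25.4 0.0 0.0
      vertex 25.4 6.6 0.0
      vertex 25.4 6.6 14.4
    endloop
  endfacet
  facet normal 1.0000 0.0000 0.0000
    outer loop
      vertex 25.4 0.0 0.0
      vertex 25.4 6.6 14.4
      vertex 25.4 0.0 14.4
    endloop
  endfacet
endsolid part

The G0 Z moves step by Δz≈3.6 mm. Every layer's G1 loop is the same polygon, so the solid is a straight extrusion of it from z=0 to z≈14.4. Closing with flat bottom and top caps and triangulating gives 12 facets — a rectangular box, roughly 25.4 × 6.6 mm footprint and 14.4 mm tall.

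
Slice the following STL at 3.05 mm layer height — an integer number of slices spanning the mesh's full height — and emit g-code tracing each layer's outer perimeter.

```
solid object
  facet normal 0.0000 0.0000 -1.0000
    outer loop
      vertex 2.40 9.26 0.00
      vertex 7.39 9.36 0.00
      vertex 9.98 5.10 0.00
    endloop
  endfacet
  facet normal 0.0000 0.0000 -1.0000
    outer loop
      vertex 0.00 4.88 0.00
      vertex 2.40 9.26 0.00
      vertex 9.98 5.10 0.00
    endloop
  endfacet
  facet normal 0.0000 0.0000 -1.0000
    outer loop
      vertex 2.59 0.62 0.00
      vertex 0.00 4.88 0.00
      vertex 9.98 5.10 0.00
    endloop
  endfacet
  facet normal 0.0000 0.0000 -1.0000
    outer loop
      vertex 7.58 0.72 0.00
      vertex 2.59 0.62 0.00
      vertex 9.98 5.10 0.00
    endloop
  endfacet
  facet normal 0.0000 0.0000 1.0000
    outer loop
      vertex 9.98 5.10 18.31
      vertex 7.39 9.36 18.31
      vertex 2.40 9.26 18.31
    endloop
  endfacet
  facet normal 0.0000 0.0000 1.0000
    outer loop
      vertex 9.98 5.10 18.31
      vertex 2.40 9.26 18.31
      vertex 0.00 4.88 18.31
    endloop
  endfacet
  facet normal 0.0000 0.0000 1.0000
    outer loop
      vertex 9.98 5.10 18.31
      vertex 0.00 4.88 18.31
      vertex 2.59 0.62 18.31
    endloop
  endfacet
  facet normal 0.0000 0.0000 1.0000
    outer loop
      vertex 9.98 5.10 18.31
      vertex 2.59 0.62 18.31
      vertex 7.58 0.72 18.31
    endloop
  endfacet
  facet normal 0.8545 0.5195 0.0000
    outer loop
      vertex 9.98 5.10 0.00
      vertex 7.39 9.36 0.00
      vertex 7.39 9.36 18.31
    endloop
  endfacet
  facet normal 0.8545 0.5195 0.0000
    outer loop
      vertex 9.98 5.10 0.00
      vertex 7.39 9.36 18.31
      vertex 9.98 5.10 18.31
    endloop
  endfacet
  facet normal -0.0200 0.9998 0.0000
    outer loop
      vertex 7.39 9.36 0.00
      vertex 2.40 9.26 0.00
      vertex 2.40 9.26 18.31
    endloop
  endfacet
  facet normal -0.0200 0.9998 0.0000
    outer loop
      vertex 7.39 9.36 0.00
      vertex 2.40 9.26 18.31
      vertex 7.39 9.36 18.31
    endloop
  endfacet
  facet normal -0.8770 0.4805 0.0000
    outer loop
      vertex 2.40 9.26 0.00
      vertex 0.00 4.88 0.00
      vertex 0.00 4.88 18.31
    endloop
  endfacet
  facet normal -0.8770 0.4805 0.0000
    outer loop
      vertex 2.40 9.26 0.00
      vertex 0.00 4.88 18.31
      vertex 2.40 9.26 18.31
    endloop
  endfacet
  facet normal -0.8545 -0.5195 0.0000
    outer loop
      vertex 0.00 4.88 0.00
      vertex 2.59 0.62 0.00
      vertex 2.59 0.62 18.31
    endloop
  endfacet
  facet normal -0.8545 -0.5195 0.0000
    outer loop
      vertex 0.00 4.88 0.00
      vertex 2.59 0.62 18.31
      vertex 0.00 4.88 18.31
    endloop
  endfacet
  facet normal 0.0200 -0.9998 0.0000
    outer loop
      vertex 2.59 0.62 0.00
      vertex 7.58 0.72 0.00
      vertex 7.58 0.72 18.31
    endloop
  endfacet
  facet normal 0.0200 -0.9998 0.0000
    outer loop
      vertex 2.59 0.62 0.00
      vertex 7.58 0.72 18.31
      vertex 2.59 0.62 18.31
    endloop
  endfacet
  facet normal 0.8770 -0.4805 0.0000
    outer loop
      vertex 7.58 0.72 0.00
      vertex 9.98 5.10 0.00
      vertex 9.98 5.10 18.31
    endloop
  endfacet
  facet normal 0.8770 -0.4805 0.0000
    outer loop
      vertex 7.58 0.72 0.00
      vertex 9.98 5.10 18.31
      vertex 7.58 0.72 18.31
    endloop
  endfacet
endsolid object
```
; perimeter-only toolpath
G21 ; units = mm
G90 ; absolute positioning
G28 ; home
; layer 1
G0 Z3.05
G0 X9.98 Y5.10
G1 X7.39 Y9.36
G1 X2.40 Y9.26
G1 X0.00 Y4.88
G1 X2.59 Y0.62
G1 X7.58 Y0.72
G1 X9.98 Y5.10
; layer 2
G0 Z6.10
G0 X9.98 Y5.10
G1 X7.39 Y9.36
G1 X2.40 Y9.26
G1 X0.00 Y4.88
G1 X2.59 Y0.62
G1 X7.58 Y0.72
G1 X9.98 Y5.10
; layer 3
G0 Z9.15
G0 X9.98 Y5.10
G1 X7.39 Y9.36
G1 X2.40 Y9.26
G1 X0.00 Y4.88
G1 X2.59 Y0.62
G1 X7.58 Y0.72
G1 X9.98 Y5.10
; layer 4
G0 Z12.21
G0 X9.98 Y5.10
G1 X7.39 Y9.36
G1 X2.40 Y9.26
G1 X0.00 Y4.88
G1 X2.59 Y0.62
G1 X7.58 Y0.72
G1 X9.98 Y5.10
; layer 5
G0 Z15.26
G0 X9.98 Y5.10
G1 X7.39 Y9.36
G1 X2.40 Y9.26
G1 X0.00 Y4.88
G1 X2.59 Y0.62
G1 X7.58 Y0.72
G1 X9.98 Y5.10
; layer 6
G0 Z18.31
G0 X9.98 Y5.10
G1 X7.39 Y9.36
G1 X2.40 Y9.26
G1 X0.00 Y4.88
G1 X2.59 Y0.62
G1 X7.58 Y0.72
G1 X9.98 Y5.10
M2 ; end

The solid is a regular 6-sided prism (a cylinder approximated with 6 flat sides), circumscribed radius ≈ 4.99 mm, height ≈ 18.3 mm. Slicing at Δz = 3.05 mm — 6 equal slices spanning the solid's height, so layer i sits at z = i·h/6 — gives 6 non-empty perimeters. Each is a 6-segment closed polygon; G0 lifts to the layer z and rapids to the start vertex, then G1 traces the edges.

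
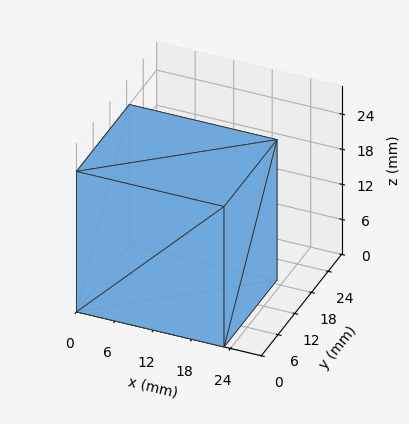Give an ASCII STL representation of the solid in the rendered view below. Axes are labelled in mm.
Reading the render: the shape is a rectangular box, roughly 23 × 19 mm footprint and 24 mm tall (dimensions read to the nearest mm from the axis ticks). For the STL, each face is triangulated and given an outward normal.

solid part
  facet normal 0.0000 0.0000 -1.0000
    outer loop
      vertex 23.0 19.0 0.0
      vertex 23.0 0.0 0.0
      vertex 0.0 0.0 0.0
    endloop
  endfacet
  facet normal 0.0000 0.0000 -1.0000
    outer loop
      vertex 0.0 19.0 0.0
      vertex 23.0 19.0 0.0
      vertex 0.0 0.0 0.0
    endloop
  endfacet
  facet normal 0.0000 0.0000 1.0000
    outer loop
      vertex 0.0 0.0 24.0
      vertex 23.0 0.0 24.0
      vertex 23.0 19.0 24.0
    endloop
  endfacet
  facet normal 0.0000 0.0000 1.0000
    outer loop
      vertex 0.0 0.0 24.0
      vertex 23.0 19.0 24.0
      vertex 0.0 19.0 24.0
    endloop
  endfacet
  facet normal 0.0000 -1.0000 0.0000
    outer loop
      vertex 0.0 0.0 0.0
      vertex 23.0 0.0 0.0
      vertex 23.0 0.0 24.0
    endloop
  endfacet
  facet normal 0.0000 -1.0000 0.0000
    outer loop
      vertex 0.0 0.0 0.0
      vertex 23.0 0.0 24.0
      vertex 0.0 0.0 24.0
    endloop
  endfacet
  facet normal 0.0000 1.0000 0.0000
    outer loop
      vertex 23.0 19.0 24.0
      vertex 23.0 19.0 0.0
      vertex 0.0 19.0 0.0
    endloop
  endfacet
  facet normal 0.0000 1.0000 0.0000
    outer loop
      vertex 0.0 19.0 24.0
      vertex 23.0 19.0 24.0
      vertex 0.0 19.0 0.0
    endloop
  endfacet
  facet normal -1.0000 0.0000 0.0000
    outer loop
      vertex 0.0 19.0 24.0
      vertex 0.0 19.0 0.0
      vertex 0.0 0.0 0.0
    endloop
  endfacet
  facet normal -1.0000 0.0000 0.0000
    outer loop
      vertex 0.0 0.0 24.0
      vertex 0.0 19.0 24.0
      vertex 0.0 0.0 0.0
    endloop
  endfacet
  facet normal 1.0000 0.0000 0.0000
    outer loop
      vertex 23.0 0.0 0.0
      vertex 23.0 19.0 0.0
      vertex 23.0 19.0 24.0
    endloop
  endfacet
  facet normal 1.0000 0.0000 0.0000
    outer loop
      vertex 23.0 0.0 0.0
      vertex 23.0 19.0 24.0
      vertex 23.0 0.0 24.0
    endloop
  endfacet
endsolid part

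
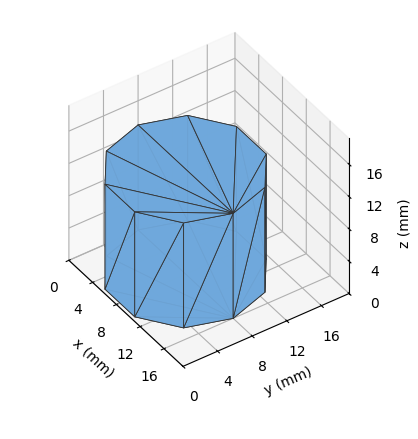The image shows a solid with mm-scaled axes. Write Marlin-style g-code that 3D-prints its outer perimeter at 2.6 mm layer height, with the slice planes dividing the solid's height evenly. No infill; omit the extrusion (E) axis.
Reading the render: the shape is a regular 10-sided prism (a cylinder approximated with 10 flat sides), circumscribed radius ≈ 8 mm, height ≈ 13 mm (dimensions read to the nearest mm from the axis ticks). For the g-code, the solid's height is divided into equal slices at the stated Δz and each level perimeter traced with G1 moves after a G0 lift.

; perimeter-only toolpath
G21 ; units = mm
G90 ; absolute positioning
G28 ; home
; layer 1
G0 Z2.6
G0 X16.0 Y8.0
G1 X14.5 Y12.7
G1 X10.5 Y15.6
G1 X5.5 Y15.6
G1 X1.5 Y12.7
G1 X0.0 Y8.0
G1 X1.5 Y3.3
G1 X5.5 Y0.4
G1 X10.5 Y0.4
G1 X14.5 Y3.3
G1 X16.0 Y8.0
; layer 2
G0 Z5.2
G0 X16.0 Y8.0
G1 X14.5 Y12.7
G1 X10.5 Y15.6
G1 X5.5 Y15.6
G1 X1.5 Y12.7
G1 X0.0 Y8.0
G1 X1.5 Y3.3
G1 X5.5 Y0.4
G1 X10.5 Y0.4
G1 X14.5 Y3.3
G1 X16.0 Y8.0
; layer 3
G0 Z7.8
G0 X16.0 Y8.0
G1 X14.5 Y12.7
G1 X10.5 Y15.6
G1 X5.5 Y15.6
G1 X1.5 Y12.7
G1 X0.0 Y8.0
G1 X1.5 Y3.3
G1 X5.5 Y0.4
G1 X10.5 Y0.4
G1 X14.5 Y3.3
G1 X16.0 Y8.0
; layer 4
G0 Z10.4
G0 X16.0 Y8.0
G1 X14.5 Y12.7
G1 X10.5 Y15.6
G1 X5.5 Y15.6
G1 X1.5 Y12.7
G1 X0.0 Y8.0
G1 X1.5 Y3.3
G1 X5.5 Y0.4
G1 X10.5 Y0.4
G1 X14.5 Y3.3
G1 X16.0 Y8.0
; layer 5
G0 Z13.0
G0 X16.0 Y8.0
G1 X14.5 Y12.7
G1 X10.5 Y15.6
G1 X5.5 Y15.6
G1 X1.5 Y12.7
G1 X0.0 Y8.0
G1 X1.5 Y3.3
G1 X5.5 Y0.4
G1 X10.5 Y0.4
G1 X14.5 Y3.3
G1 X16.0 Y8.0
M2 ; end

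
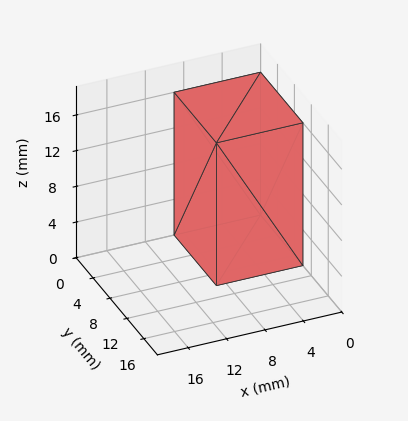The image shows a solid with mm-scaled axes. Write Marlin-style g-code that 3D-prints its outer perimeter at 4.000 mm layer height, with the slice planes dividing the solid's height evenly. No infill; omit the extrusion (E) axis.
Reading the render: the shape is a rectangular box, roughly 9 × 10 mm footprint and 16 mm tall (dimensions read to the nearest mm from the axis ticks). For the g-code, the solid's height is divided into equal slices at the stated Δz and each level perimeter traced with G1 moves after a G0 lift.

; perimeter-only toolpath
G21 ; units = mm
G90 ; absolute positioning
G28 ; home
; layer 1
G0 Z4.000
G0 X0.000 Y0.000
G1 X9.000 Y0.000
G1 X9.000 Y10.000
G1 X0.000 Y10.000
G1 X0.000 Y0.000
; layer 2
G0 Z8.000
G0 X0.000 Y0.000
G1 X9.000 Y0.000
G1 X9.000 Y10.000
G1 X0.000 Y10.000
G1 X0.000 Y0.000
; layer 3
G0 Z12.000
G0 X0.000 Y0.000
G1 X9.000 Y0.000
G1 X9.000 Y10.000
G1 X0.000 Y10.000
G1 X0.000 Y0.000
; layer 4
G0 Z16.000
G0 X0.000 Y0.000
G1 X9.000 Y0.000
G1 X9.000 Y10.000
G1 X0.000 Y10.000
G1 X0.000 Y0.000
M2 ; end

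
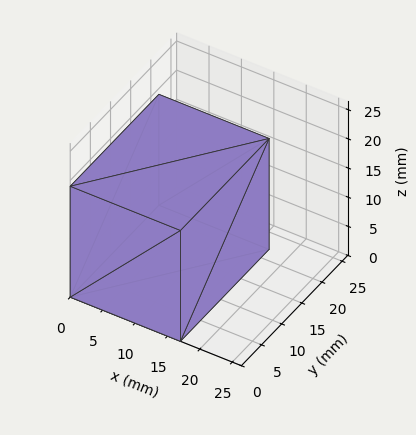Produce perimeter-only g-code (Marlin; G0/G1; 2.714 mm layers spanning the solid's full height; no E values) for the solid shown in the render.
Reading the render: the shape is a rectangular box, roughly 17 × 22 mm footprint and 19 mm tall (dimensions read to the nearest mm from the axis ticks). For the g-code, the solid's height is divided into equal slices at the stated Δz and each level perimeter traced with G1 moves after a G0 lift.

; perimeter-only toolpath
G21 ; units = mm
G90 ; absolute positioning
G28 ; home
; layer 1
G0 Z2.714
G0 X0.000 Y0.000
G1 X17.000 Y0.000
G1 X17.000 Y22.000
G1 X0.000 Y22.000
G1 X0.000 Y0.000
; layer 2
G0 Z5.429
G0 X0.000 Y0.000
G1 X17.000 Y0.000
G1 X17.000 Y22.000
G1 X0.000 Y22.000
G1 X0.000 Y0.000
; layer 3
G0 Z8.143
G0 X0.000 Y0.000
G1 X17.000 Y0.000
G1 X17.000 Y22.000
G1 X0.000 Y22.000
G1 X0.000 Y0.000
; layer 4
G0 Z10.857
G0 X0.000 Y0.000
G1 X17.000 Y0.000
G1 X17.000 Y22.000
G1 X0.000 Y22.000
G1 X0.000 Y0.000
; layer 5
G0 Z13.571
G0 X0.000 Y0.000
G1 X17.000 Y0.000
G1 X17.000 Y22.000
G1 X0.000 Y22.000
G1 X0.000 Y0.000
; layer 6
G0 Z16.286
G0 X0.000 Y0.000
G1 X17.000 Y0.000
G1 X17.000 Y22.000
G1 X0.000 Y22.000
G1 X0.000 Y0.000
; layer 7
G0 Z19.000
G0 X0.000 Y0.000
G1 X17.000 Y0.000
G1 X17.000 Y22.000
G1 X0.000 Y22.000
G1 X0.000 Y0.000
M2 ; end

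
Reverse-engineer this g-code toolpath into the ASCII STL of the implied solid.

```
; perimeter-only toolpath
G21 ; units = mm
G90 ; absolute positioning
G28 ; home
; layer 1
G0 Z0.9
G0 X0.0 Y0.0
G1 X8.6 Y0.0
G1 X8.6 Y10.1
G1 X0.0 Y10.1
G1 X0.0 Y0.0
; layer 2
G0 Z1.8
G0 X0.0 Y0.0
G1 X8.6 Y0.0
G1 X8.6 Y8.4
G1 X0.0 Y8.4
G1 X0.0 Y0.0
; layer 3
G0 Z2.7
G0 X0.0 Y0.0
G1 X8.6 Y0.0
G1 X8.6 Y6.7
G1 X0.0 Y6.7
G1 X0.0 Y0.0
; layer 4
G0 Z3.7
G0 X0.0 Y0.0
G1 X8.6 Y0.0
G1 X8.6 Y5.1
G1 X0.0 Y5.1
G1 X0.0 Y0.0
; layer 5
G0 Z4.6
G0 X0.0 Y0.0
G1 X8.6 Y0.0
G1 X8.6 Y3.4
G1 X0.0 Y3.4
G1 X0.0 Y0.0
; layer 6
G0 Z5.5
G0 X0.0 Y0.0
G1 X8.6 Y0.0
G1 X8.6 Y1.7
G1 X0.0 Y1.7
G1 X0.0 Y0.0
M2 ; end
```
solid part
  facet normal 0.0000 0.0000 -1.0000
    outer loop
      vertex 8.6 11.8 0.0
      vertex 8.6 0.0 0.0
      vertex 0.0 0.0 0.0
    endloop
  endfacet
  facet normal 0.0000 0.0000 -1.0000
    outer loop
      vertex 0.0 11.8 0.0
      vertex 8.6 11.8 0.0
      vertex 0.0 0.0 0.0
    endloop
  endfacet
  facet normal 0.0000 -1.0000 0.0000
    outer loop
      vertex 0.0 0.0 0.0
      vertex 8.6 0.0 0.0
      vertex 8.6 0.0 6.4
    endloop
  endfacet
  facet normal 0.0000 -1.0000 0.0000
    outer loop
      vertex 0.0 0.0 0.0
      vertex 8.6 0.0 6.4
      vertex 0.0 0.0 6.4
    endloop
  endfacet
  facet normal 0.0000 0.4768 0.8790
    outer loop
      vertex 0.0 0.0 6.4
      vertex 8.6 0.0 6.4
      vertex 8.6 11.8 0.0
    endloop
  endfacet
  facet normal 0.0000 0.4768 0.8790
    outer loop
      vertex 0.0 0.0 6.4
      vertex 8.6 11.8 0.0
      vertex 0.0 11.8 0.0
    endloop
  endfacet
  facet normal -1.0000 0.0000 0.0000
    outer loop
      vertex 0.0 0.0 6.4
      vertex 0.0 11.8 0.0
      vertex 0.0 0.0 0.0
    endloop
  endfacet
  facet normal 1.0000 0.0000 0.0000
    outer loop
      vertex 8.6 0.0 0.0
      vertex 8.6 11.8 0.0
      vertex 8.6 0.0 6.4
    endloop
  endfacet
endsolid part

The G0 Z moves step by Δz≈0.9 mm. The G1 loops shrink linearly with z, so the solid tapers from its base footprint up to z≈6.4. Closing with a flat bottom cap and the tapered top and triangulating gives 8 facets — a wedge (ramp): 8.6 × 11.8 mm base, rising to 6.4 mm along the y=0 edge and sloping linearly to z=0 at y=11.8.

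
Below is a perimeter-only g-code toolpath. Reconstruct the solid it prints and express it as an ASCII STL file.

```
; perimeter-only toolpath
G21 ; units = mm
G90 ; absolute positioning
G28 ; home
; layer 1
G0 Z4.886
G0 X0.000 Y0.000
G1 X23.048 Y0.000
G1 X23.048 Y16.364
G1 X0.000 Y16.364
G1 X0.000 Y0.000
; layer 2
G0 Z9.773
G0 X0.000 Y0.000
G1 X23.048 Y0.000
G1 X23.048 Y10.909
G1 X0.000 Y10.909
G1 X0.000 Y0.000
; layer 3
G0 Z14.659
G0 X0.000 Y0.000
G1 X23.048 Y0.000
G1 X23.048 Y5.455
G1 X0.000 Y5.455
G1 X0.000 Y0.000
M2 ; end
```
solid part
  facet normal 0.0000 0.0000 -1.0000
    outer loop
      vertex 23.048 21.818 0.000
      vertex 23.048 0.000 0.000
      vertex 0.000 0.000 0.000
    endloop
  endfacet
  facet normal 0.0000 0.0000 -1.0000
    outer loop
      vertex 0.000 21.818 0.000
      vertex 23.048 21.818 0.000
      vertex 0.000 0.000 0.000
    endloop
  endfacet
  facet normal 0.0000 -1.0000 0.0000
    outer loop
      vertex 0.000 0.000 0.000
      vertex 23.048 0.000 0.000
      vertex 23.048 0.000 19.546
    endloop
  endfacet
  facet normal 0.0000 -1.0000 0.0000
    outer loop
      vertex 0.000 0.000 0.000
      vertex 23.048 0.000 19.546
      vertex 0.000 0.000 19.546
    endloop
  endfacet
  facet normal 0.0000 0.6673 0.7448
    outer loop
      vertex 0.000 0.000 19.546
      vertex 23.048 0.000 19.546
      vertex 23.048 21.818 0.000
    endloop
  endfacet
  facet normal 0.0000 0.6673 0.7448
    outer loop
      vertex 0.000 0.000 19.546
      vertex 23.048 21.818 0.000
      vertex 0.000 21.818 0.000
    endloop
  endfacet
  facet normal -1.0000 0.0000 0.0000
    outer loop
      vertex 0.000 0.000 19.546
      vertex 0.000 21.818 0.000
      vertex 0.000 0.000 0.000
    endloop
  endfacet
  facet normal 1.0000 0.0000 0.0000
    outer loop
      vertex 23.048 0.000 0.000
      vertex 23.048 21.818 0.000
      vertex 23.048 0.000 19.546
    endloop
  endfacet
endsolid part

The G0 Z moves step by Δz≈4.886 mm. The G1 loops shrink linearly with z, so the solid tapers from its base footprint up to z≈19.5. Closing with a flat bottom cap and the tapered top and triangulating gives 8 facets — a wedge (ramp): 23 × 21.8 mm base, rising to 19.5 mm along the y=0 edge and sloping linearly to z=0 at y=21.8.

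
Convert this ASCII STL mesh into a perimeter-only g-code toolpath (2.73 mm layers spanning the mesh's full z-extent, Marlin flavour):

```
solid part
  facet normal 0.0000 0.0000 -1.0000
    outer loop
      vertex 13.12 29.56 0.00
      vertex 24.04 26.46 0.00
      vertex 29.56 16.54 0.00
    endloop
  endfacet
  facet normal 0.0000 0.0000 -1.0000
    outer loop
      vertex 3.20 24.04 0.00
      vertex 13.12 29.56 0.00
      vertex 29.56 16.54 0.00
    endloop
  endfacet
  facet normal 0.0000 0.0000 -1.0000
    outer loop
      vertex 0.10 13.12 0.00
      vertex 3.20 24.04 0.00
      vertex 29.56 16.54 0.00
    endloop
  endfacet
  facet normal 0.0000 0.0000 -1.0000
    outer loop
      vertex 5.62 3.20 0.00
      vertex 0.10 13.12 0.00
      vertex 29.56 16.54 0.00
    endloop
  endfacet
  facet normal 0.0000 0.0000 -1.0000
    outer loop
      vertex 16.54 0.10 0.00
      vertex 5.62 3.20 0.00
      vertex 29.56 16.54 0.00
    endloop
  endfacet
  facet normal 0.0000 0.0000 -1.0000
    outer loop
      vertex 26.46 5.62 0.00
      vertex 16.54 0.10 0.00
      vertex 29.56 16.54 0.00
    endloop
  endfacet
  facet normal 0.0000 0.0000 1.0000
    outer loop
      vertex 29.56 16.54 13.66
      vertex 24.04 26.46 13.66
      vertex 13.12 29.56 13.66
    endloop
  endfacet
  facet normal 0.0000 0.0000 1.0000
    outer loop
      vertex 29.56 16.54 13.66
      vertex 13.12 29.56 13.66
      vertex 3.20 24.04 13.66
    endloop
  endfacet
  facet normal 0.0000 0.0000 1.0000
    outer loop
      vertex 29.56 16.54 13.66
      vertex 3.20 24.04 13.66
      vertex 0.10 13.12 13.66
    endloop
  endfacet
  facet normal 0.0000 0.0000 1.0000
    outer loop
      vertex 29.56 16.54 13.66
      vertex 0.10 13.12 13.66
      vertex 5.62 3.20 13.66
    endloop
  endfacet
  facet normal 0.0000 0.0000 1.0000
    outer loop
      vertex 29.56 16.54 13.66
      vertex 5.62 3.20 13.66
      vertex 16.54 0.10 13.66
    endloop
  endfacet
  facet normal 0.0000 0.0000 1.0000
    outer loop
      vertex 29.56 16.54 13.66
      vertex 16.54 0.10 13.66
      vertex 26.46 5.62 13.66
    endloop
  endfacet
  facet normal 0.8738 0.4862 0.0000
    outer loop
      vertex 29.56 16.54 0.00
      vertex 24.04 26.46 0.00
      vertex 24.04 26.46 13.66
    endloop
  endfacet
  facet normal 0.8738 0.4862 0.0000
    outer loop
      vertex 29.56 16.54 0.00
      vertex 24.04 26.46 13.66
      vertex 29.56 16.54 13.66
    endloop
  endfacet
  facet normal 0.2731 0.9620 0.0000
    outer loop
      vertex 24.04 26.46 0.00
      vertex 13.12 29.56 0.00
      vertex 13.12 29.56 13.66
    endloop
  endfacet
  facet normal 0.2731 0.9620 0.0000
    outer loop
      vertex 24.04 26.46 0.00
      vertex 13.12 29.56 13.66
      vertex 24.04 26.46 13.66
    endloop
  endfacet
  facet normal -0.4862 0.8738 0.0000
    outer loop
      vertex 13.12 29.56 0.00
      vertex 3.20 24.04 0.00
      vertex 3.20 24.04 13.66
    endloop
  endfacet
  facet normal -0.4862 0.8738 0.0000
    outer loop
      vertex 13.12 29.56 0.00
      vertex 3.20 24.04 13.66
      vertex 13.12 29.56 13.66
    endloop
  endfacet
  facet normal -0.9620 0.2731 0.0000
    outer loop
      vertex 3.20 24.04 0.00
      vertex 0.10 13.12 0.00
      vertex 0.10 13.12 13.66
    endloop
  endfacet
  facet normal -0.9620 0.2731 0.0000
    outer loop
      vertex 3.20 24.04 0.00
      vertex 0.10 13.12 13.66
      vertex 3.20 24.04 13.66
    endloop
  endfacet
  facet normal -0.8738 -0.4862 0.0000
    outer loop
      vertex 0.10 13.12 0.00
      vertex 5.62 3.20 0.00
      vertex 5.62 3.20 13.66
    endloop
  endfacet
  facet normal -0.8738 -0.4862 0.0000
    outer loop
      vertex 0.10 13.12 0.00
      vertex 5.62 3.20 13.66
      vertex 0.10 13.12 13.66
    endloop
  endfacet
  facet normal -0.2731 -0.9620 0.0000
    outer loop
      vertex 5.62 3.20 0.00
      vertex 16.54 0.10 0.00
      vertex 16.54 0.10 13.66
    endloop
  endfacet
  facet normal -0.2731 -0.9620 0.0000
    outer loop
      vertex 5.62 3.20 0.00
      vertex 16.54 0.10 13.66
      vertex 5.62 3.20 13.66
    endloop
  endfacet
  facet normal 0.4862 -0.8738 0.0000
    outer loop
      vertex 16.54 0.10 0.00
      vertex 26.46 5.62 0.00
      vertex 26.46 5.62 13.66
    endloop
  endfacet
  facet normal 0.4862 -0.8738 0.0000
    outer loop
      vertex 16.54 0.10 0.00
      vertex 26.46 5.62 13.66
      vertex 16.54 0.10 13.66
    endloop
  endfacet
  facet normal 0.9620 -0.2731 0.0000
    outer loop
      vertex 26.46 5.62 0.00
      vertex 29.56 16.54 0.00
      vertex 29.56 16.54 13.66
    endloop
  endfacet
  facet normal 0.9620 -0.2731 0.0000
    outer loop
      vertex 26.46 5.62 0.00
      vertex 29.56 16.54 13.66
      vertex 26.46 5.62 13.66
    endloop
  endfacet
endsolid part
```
; perimeter-only toolpath
G21 ; units = mm
G90 ; absolute positioning
G28 ; home
; layer 1
G0 Z2.73
G0 X29.56 Y16.54
G1 X24.04 Y26.46
G1 X13.12 Y29.56
G1 X3.20 Y24.04
G1 X0.10 Y13.12
G1 X5.62 Y3.20
G1 X16.54 Y0.10
G1 X26.46 Y5.62
G1 X29.56 Y16.54
; layer 2
G0 Z5.46
G0 X29.56 Y16.54
G1 X24.04 Y26.46
G1 X13.12 Y29.56
G1 X3.20 Y24.04
G1 X0.10 Y13.12
G1 X5.62 Y3.20
G1 X16.54 Y0.10
G1 X26.46 Y5.62
G1 X29.56 Y16.54
; layer 3
G0 Z8.20
G0 X29.56 Y16.54
G1 X24.04 Y26.46
G1 X13.12 Y29.56
G1 X3.20 Y24.04
G1 X0.10 Y13.12
G1 X5.62 Y3.20
G1 X16.54 Y0.10
G1 X26.46 Y5.62
G1 X29.56 Y16.54
; layer 4
G0 Z10.93
G0 X29.56 Y16.54
G1 X24.04 Y26.46
G1 X13.12 Y29.56
G1 X3.20 Y24.04
G1 X0.10 Y13.12
G1 X5.62 Y3.20
G1 X16.54 Y0.10
G1 X26.46 Y5.62
G1 X29.56 Y16.54
; layer 5
G0 Z13.66
G0 X29.56 Y16.54
G1 X24.04 Y26.46
G1 X13.12 Y29.56
G1 X3.20 Y24.04
G1 X0.10 Y13.12
G1 X5.62 Y3.20
G1 X16.54 Y0.10
G1 X26.46 Y5.62
G1 X29.56 Y16.54
M2 ; end

The solid is a regular 8-sided prism (a cylinder approximated with 8 flat sides), circumscribed radius ≈ 14.8 mm, height ≈ 13.7 mm. Slicing at Δz = 2.73 mm — 5 equal slices spanning the solid's height, so layer i sits at z = i·h/5 — gives 5 non-empty perimeters. Each is a 8-segment closed polygon; G0 lifts to the layer z and rapids to the start vertex, then G1 traces the edges.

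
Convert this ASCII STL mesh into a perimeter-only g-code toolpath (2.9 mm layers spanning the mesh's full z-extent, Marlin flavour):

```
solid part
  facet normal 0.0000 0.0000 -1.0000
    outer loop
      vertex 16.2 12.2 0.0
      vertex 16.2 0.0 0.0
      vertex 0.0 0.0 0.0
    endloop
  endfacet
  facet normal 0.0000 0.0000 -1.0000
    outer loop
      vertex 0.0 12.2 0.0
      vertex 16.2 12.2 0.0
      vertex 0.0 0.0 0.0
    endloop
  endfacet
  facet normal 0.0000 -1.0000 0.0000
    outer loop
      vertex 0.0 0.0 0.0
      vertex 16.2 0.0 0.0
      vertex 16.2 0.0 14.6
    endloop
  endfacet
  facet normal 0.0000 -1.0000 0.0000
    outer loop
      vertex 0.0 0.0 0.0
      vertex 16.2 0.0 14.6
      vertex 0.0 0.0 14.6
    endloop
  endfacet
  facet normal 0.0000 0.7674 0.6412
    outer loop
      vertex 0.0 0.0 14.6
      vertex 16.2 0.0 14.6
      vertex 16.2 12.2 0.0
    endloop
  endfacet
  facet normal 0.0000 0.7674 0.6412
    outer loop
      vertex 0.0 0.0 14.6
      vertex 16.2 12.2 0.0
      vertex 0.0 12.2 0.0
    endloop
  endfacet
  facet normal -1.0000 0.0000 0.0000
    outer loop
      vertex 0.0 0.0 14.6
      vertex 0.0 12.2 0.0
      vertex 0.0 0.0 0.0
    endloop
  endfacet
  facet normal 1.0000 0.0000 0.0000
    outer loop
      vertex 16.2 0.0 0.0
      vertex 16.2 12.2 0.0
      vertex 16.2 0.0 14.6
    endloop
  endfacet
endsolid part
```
; perimeter-only toolpath
G21 ; units = mm
G90 ; absolute positioning
G28 ; home
; layer 1
G0 Z2.9
G0 X0.0 Y0.0
G1 X16.2 Y0.0
G1 X16.2 Y9.8
G1 X0.0 Y9.8
G1 X0.0 Y0.0
; layer 2
G0 Z5.8
G0 X0.0 Y0.0
G1 X16.2 Y0.0
G1 X16.2 Y7.3
G1 X0.0 Y7.3
G1 X0.0 Y0.0
; layer 3
G0 Z8.8
G0 X0.0 Y0.0
G1 X16.2 Y0.0
G1 X16.2 Y4.9
G1 X0.0 Y4.9
G1 X0.0 Y0.0
; layer 4
G0 Z11.7
G0 X0.0 Y0.0
G1 X16.2 Y0.0
G1 X16.2 Y2.4
G1 X0.0 Y2.4
G1 X0.0 Y0.0
M2 ; end

The solid is a wedge (ramp): 16.2 × 12.2 mm base, rising to 14.6 mm along the y=0 edge and sloping linearly to z=0 at y=12.2. Slicing at Δz = 2.9 mm — 5 equal slices spanning the solid's height, so layer i sits at z = i·h/5 — gives 4 non-empty perimeters. Each is a 4-segment closed polygon; G0 lifts to the layer z and rapids to the start vertex, then G1 traces the edges. The cross-section shrinks linearly with z (the slice at the apex is degenerate and omitted).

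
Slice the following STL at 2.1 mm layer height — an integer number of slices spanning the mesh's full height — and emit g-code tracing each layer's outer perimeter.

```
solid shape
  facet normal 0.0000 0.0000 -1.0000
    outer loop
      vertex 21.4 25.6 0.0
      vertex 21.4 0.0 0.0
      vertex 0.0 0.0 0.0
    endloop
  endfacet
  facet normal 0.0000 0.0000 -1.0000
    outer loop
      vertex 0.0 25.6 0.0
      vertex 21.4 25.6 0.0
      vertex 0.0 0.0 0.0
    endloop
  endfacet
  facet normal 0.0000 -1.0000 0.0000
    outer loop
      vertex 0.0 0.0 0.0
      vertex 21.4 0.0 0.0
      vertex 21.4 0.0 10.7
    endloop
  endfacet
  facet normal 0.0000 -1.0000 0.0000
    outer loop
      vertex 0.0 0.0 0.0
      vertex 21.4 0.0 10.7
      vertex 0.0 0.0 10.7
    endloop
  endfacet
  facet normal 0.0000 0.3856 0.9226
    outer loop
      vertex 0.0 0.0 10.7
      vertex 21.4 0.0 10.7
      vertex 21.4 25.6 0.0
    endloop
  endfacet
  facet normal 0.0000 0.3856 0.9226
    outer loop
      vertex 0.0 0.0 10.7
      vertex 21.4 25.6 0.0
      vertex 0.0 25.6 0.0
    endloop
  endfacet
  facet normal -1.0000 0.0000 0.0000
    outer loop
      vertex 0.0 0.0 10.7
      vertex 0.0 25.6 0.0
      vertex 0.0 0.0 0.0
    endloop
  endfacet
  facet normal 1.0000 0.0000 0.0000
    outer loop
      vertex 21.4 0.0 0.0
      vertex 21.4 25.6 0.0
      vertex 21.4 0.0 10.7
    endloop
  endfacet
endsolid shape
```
; perimeter-only toolpath
G21 ; units = mm
G90 ; absolute positioning
G28 ; home
; layer 1
G0 Z2.1
G0 X0.0 Y0.0
G1 X21.4 Y0.0
G1 X21.4 Y20.5
G1 X0.0 Y20.5
G1 X0.0 Y0.0
; layer 2
G0 Z4.3
G0 X0.0 Y0.0
G1 X21.4 Y0.0
G1 X21.4 Y15.4
G1 X0.0 Y15.4
G1 X0.0 Y0.0
; layer 3
G0 Z6.4
G0 X0.0 Y0.0
G1 X21.4 Y0.0
G1 X21.4 Y10.2
G1 X0.0 Y10.2
G1 X0.0 Y0.0
; layer 4
G0 Z8.6
G0 X0.0 Y0.0
G1 X21.4 Y0.0
G1 X21.4 Y5.1
G1 X0.0 Y5.1
G1 X0.0 Y0.0
M2 ; end

The solid is a wedge (ramp): 21.4 × 25.6 mm base, rising to 10.7 mm along the y=0 edge and sloping linearly to z=0 at y=25.6. Slicing at Δz = 2.1 mm — 5 equal slices spanning the solid's height, so layer i sits at z = i·h/5 — gives 4 non-empty perimeters. Each is a 4-segment closed polygon; G0 lifts to the layer z and rapids to the start vertex, then G1 traces the edges. The cross-section shrinks linearly with z (the slice at the apex is degenerate and omitted).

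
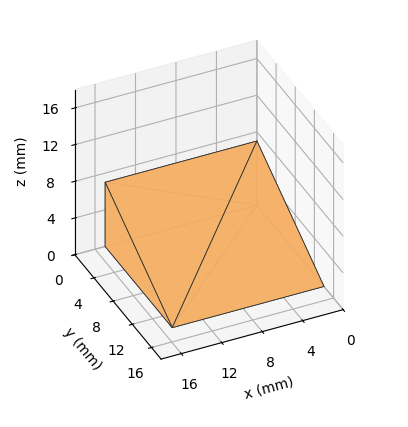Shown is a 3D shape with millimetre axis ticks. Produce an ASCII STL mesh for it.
Reading the render: the shape is a wedge (ramp): 15 × 14 mm base, rising to 7 mm along the y=0 edge and sloping linearly to z=0 at y=14 (dimensions read to the nearest mm from the axis ticks). For the STL, each face is triangulated and given an outward normal.

solid part
  facet normal 0.0000 0.0000 -1.0000
    outer loop
      vertex 15.000 14.000 0.000
      vertex 15.000 0.000 0.000
      vertex 0.000 0.000 0.000
    endloop
  endfacet
  facet normal 0.0000 0.0000 -1.0000
    outer loop
      vertex 0.000 14.000 0.000
      vertex 15.000 14.000 0.000
      vertex 0.000 0.000 0.000
    endloop
  endfacet
  facet normal 0.0000 -1.0000 0.0000
    outer loop
      vertex 0.000 0.000 0.000
      vertex 15.000 0.000 0.000
      vertex 15.000 0.000 7.000
    endloop
  endfacet
  facet normal 0.0000 -1.0000 0.0000
    outer loop
      vertex 0.000 0.000 0.000
      vertex 15.000 0.000 7.000
      vertex 0.000 0.000 7.000
    endloop
  endfacet
  facet normal 0.0000 0.4472 0.8944
    outer loop
      vertex 0.000 0.000 7.000
      vertex 15.000 0.000 7.000
      vertex 15.000 14.000 0.000
    endloop
  endfacet
  facet normal 0.0000 0.4472 0.8944
    outer loop
      vertex 0.000 0.000 7.000
      vertex 15.000 14.000 0.000
      vertex 0.000 14.000 0.000
    endloop
  endfacet
  facet normal -1.0000 0.0000 0.0000
    outer loop
      vertex 0.000 0.000 7.000
      vertex 0.000 14.000 0.000
      vertex 0.000 0.000 0.000
    endloop
  endfacet
  facet normal 1.0000 0.0000 0.0000
    outer loop
      vertex 15.000 0.000 0.000
      vertex 15.000 14.000 0.000
      vertex 15.000 0.000 7.000
    endloop
  endfacet
endsolid part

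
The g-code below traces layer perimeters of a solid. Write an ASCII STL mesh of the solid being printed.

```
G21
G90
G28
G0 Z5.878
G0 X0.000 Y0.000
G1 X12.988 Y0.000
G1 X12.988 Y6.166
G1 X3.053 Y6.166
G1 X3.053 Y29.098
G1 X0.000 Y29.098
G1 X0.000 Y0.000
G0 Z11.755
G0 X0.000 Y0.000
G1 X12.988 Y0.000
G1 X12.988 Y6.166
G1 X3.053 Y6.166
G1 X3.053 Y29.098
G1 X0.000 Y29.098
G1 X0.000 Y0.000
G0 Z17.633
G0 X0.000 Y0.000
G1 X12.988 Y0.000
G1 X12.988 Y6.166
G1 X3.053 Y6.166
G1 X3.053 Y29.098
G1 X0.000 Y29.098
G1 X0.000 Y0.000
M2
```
solid part
  facet normal 0.0000 0.0000 -1.0000
    outer loop
      vertex 12.988 6.166 0.000
      vertex 12.988 0.000 0.000
      vertex 0.000 0.000 0.000
    endloop
  endfacet
  facet normal 0.0000 0.0000 -1.0000
    outer loop
      vertex 3.053 6.166 0.000
      vertex 12.988 6.166 0.000
      vertex 0.000 0.000 0.000
    endloop
  endfacet
  facet normal 0.0000 0.0000 -1.0000
    outer loop
      vertex 3.053 29.098 0.000
      vertex 3.053 6.166 0.000
      vertex 0.000 0.000 0.000
    endloop
  endfacet
  facet normal 0.0000 0.0000 -1.0000
    outer loop
      vertex 0.000 29.098 0.000
      vertex 3.053 29.098 0.000
      vertex 0.000 0.000 0.000
    endloop
  endfacet
  facet normal 0.0000 0.0000 1.0000
    outer loop
      vertex 0.000 0.000 17.633
      vertex 12.988 0.000 17.633
      vertex 12.988 6.166 17.633
    endloop
  endfacet
  facet normal 0.0000 0.0000 1.0000
    outer loop
      vertex 0.000 0.000 17.633
      vertex 12.988 6.166 17.633
      vertex 3.053 6.166 17.633
    endloop
  endfacet
  facet normal 0.0000 0.0000 1.0000
    outer loop
      vertex 0.000 0.000 17.633
      vertex 3.053 6.166 17.633
      vertex 3.053 29.098 17.633
    endloop
  endfacet
  facet normal 0.0000 0.0000 1.0000
    outer loop
      vertex 0.000 0.000 17.633
      vertex 3.053 29.098 17.633
      vertex 0.000 29.098 17.633
    endloop
  endfacet
  facet normal 0.0000 -1.0000 0.0000
    outer loop
      vertex 0.000 0.000 0.000
      vertex 12.988 0.000 0.000
      vertex 12.988 0.000 17.633
    endloop
  endfacet
  facet normal 0.0000 -1.0000 0.0000
    outer loop
      vertex 0.000 0.000 0.000
      vertex 12.988 0.000 17.633
      vertex 0.000 0.000 17.633
    endloop
  endfacet
  facet normal 1.0000 0.0000 0.0000
    outer loop
      vertex 12.988 0.000 0.000
      vertex 12.988 6.166 0.000
      vertex 12.988 6.166 17.633
    endloop
  endfacet
  facet normal 1.0000 0.0000 0.0000
    outer loop
      vertex 12.988 0.000 0.000
      vertex 12.988 6.166 17.633
      vertex 12.988 0.000 17.633
    endloop
  endfacet
  facet normal 0.0000 1.0000 0.0000
    outer loop
      vertex 12.988 6.166 0.000
      vertex 3.053 6.166 0.000
      vertex 3.053 6.166 17.633
    endloop
  endfacet
  facet normal 0.0000 1.0000 0.0000
    outer loop
      vertex 12.988 6.166 0.000
      vertex 3.053 6.166 17.633
      vertex 12.988 6.166 17.633
    endloop
  endfacet
  facet normal 1.0000 0.0000 0.0000
    outer loop
      vertex 3.053 6.166 0.000
      vertex 3.053 29.098 0.000
      vertex 3.053 29.098 17.633
    endloop
  endfacet
  facet normal 1.0000 0.0000 0.0000
    outer loop
      vertex 3.053 6.166 0.000
      vertex 3.053 29.098 17.633
      vertex 3.053 6.166 17.633
    endloop
  endfacet
  facet normal 0.0000 1.0000 0.0000
    outer loop
      vertex 3.053 29.098 0.000
      vertex 0.000 29.098 0.000
      vertex 0.000 29.098 17.633
    endloop
  endfacet
  facet normal 0.0000 1.0000 0.0000
    outer loop
      vertex 3.053 29.098 0.000
      vertex 0.000 29.098 17.633
      vertex 3.053 29.098 17.633
    endloop
  endfacet
  facet normal -1.0000 0.0000 0.0000
    outer loop
      vertex 0.000 29.098 0.000
      vertex 0.000 0.000 0.000
      vertex 0.000 0.000 17.633
    endloop
  endfacet
  facet normal -1.0000 0.0000 0.0000
    outer loop
      vertex 0.000 29.098 0.000
      vertex 0.000 0.000 17.633
      vertex 0.000 29.098 17.633
    endloop
  endfacet
endsolid part

The G0 Z moves step by Δz≈5.878 mm. Every layer's G1 loop is the same polygon, so the solid is a straight extrusion of it from z=0 to z≈17.6. Closing with flat bottom and top caps and triangulating gives 20 facets — an L-shaped prism: outer 13 × 29.1 mm, arm thicknesses ≈ 6.17 mm (horizontal) and 3.05 mm (vertical), extruded 17.6 mm in z.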